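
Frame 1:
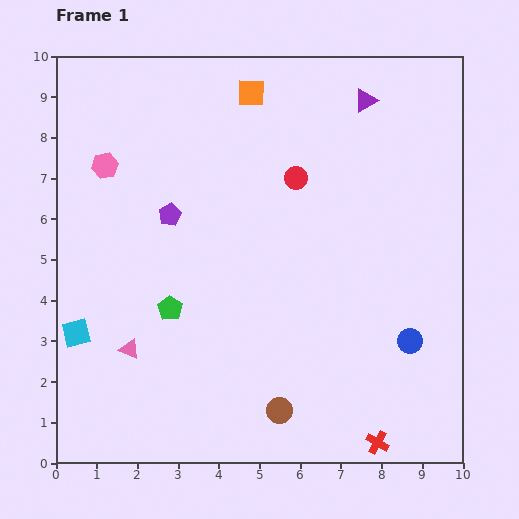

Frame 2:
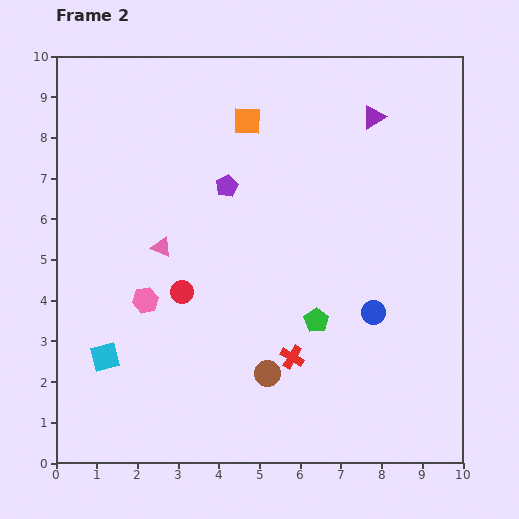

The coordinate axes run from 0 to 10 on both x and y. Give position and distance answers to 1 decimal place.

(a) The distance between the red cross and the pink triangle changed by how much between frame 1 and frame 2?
-2.3

Distance in frame 1: 6.5. Distance in frame 2: 4.2.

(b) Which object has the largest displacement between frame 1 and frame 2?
the red circle

(moved 4.0; next 3.6)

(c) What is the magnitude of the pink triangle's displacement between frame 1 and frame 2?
2.6

The pink triangle moved from (1.8, 2.8) to (2.6, 5.3), a distance of √(0.8² + 2.5²) ≈ 2.6.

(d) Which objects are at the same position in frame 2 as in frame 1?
none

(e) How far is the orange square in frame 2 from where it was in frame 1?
0.7

The orange square moved from (4.8, 9.1) to (4.7, 8.4), a distance of √(0.1² + 0.7²) ≈ 0.7.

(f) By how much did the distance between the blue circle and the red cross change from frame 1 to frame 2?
-0.3

Distance in frame 1: 2.6. Distance in frame 2: 2.3.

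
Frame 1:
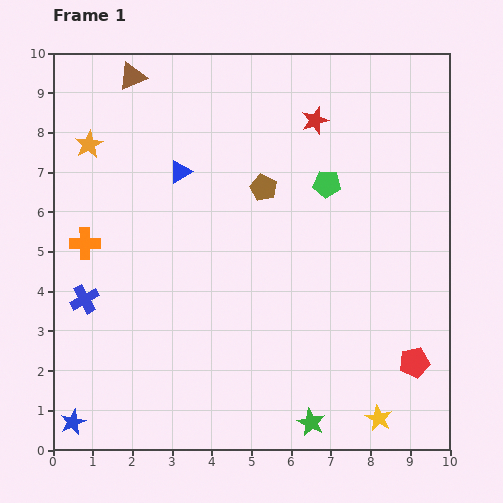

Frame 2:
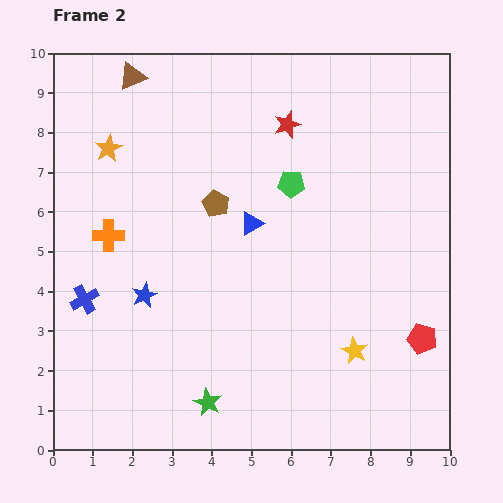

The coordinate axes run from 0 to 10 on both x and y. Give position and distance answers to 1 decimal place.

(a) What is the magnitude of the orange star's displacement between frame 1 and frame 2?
0.5

The orange star moved from (0.9, 7.7) to (1.4, 7.6), a distance of √(0.5² + 0.1²) ≈ 0.5.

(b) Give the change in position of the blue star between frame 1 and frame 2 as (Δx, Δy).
(1.8, 3.2)

The blue star was at (0.5, 0.7) in frame 1 and (2.3, 3.9) in frame 2.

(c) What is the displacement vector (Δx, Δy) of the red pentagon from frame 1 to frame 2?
(0.2, 0.6)

The red pentagon was at (9.1, 2.2) in frame 1 and (9.3, 2.8) in frame 2.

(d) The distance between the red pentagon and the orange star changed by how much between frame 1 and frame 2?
-0.7

Distance in frame 1: 9.9. Distance in frame 2: 9.2.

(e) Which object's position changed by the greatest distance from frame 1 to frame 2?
the blue star

(moved 3.7; next 2.6)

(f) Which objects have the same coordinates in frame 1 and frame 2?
the blue cross, the brown triangle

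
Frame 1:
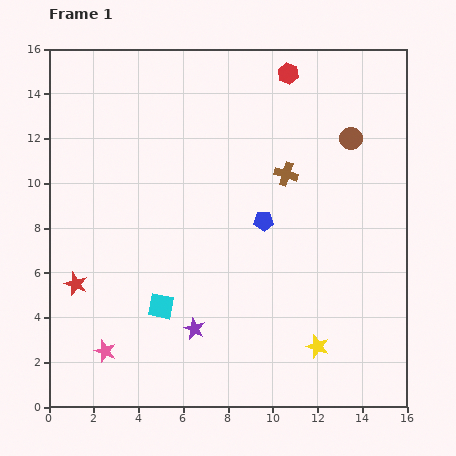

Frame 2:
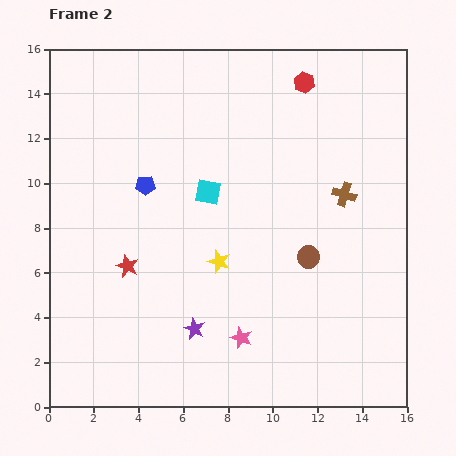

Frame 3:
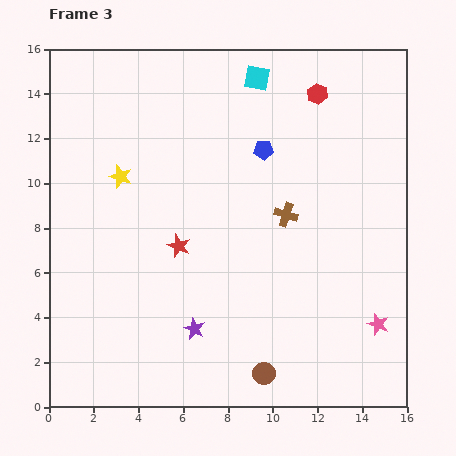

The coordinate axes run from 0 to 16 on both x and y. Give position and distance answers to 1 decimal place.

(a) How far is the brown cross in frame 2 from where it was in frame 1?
2.8

The brown cross moved from (10.6, 10.4) to (13.2, 9.5), a distance of √(2.6² + 0.9²) ≈ 2.8.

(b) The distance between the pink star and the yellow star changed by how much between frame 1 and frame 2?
-6.0

Distance in frame 1: 9.5. Distance in frame 2: 3.5.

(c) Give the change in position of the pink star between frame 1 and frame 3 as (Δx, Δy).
(12.2, 1.2)

The pink star was at (2.5, 2.5) in frame 1 and (14.7, 3.7) in frame 3.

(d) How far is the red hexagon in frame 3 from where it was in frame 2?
0.8

The red hexagon moved from (11.4, 14.5) to (12.0, 14.0), a distance of √(0.6² + 0.5²) ≈ 0.8.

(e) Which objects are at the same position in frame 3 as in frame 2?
the purple star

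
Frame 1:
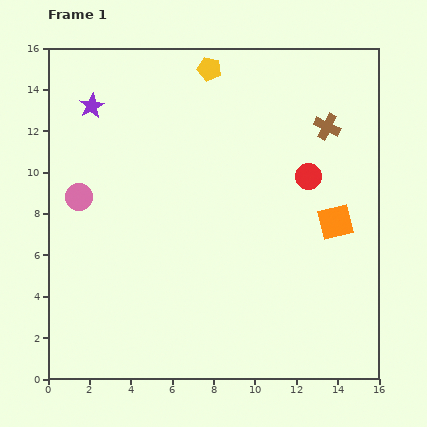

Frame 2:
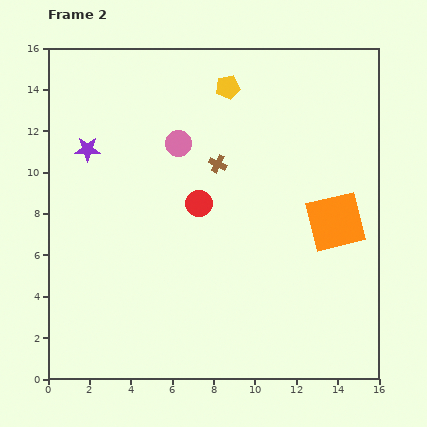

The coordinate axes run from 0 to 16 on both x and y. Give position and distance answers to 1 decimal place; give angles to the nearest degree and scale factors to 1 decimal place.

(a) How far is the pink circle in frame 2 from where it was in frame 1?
5.5

The pink circle moved from (1.5, 8.8) to (6.3, 11.4), a distance of √(4.8² + 2.6²) ≈ 5.5.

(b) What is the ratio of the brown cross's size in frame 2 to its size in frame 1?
0.7×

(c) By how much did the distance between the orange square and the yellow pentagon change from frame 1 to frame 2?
-1.3

Distance in frame 1: 9.6. Distance in frame 2: 8.3.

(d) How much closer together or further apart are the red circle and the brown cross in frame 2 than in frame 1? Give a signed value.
-0.5

Distance in frame 1: 2.6. Distance in frame 2: 2.1.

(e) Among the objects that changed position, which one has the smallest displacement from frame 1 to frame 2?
the yellow pentagon

(moved 1.3)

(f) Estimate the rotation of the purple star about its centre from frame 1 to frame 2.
28° clockwise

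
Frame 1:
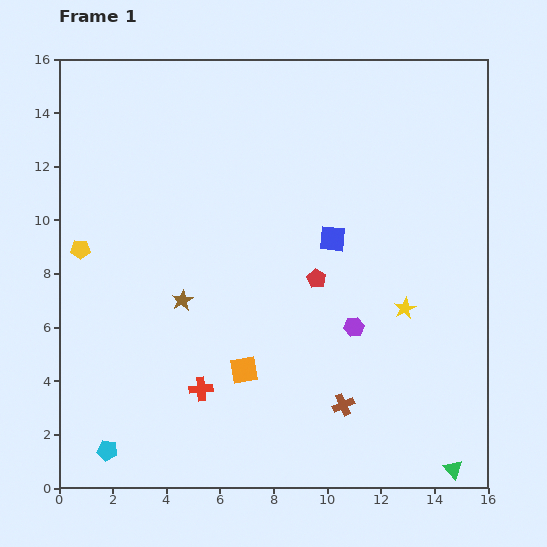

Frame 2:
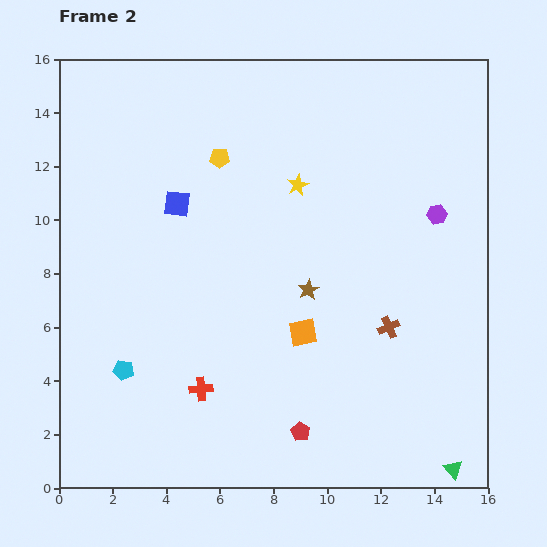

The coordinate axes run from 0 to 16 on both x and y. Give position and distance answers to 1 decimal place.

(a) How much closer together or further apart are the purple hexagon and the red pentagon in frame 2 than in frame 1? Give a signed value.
+7.3

Distance in frame 1: 2.3. Distance in frame 2: 9.6.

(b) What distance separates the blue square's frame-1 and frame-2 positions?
5.9

The blue square moved from (10.2, 9.3) to (4.4, 10.6), a distance of √(5.8² + 1.3²) ≈ 5.9.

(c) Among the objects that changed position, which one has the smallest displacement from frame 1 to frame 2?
the orange square

(moved 2.6)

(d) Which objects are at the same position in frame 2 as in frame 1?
the red cross, the green triangle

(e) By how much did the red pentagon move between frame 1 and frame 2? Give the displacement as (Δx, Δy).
(-0.6, -5.7)

The red pentagon was at (9.6, 7.8) in frame 1 and (9.0, 2.1) in frame 2.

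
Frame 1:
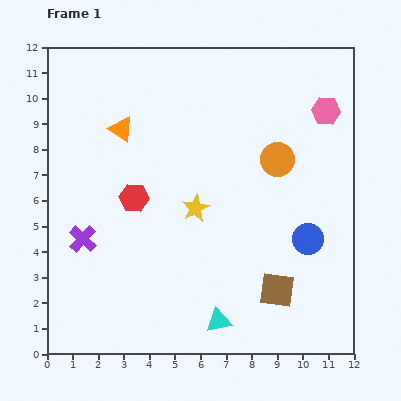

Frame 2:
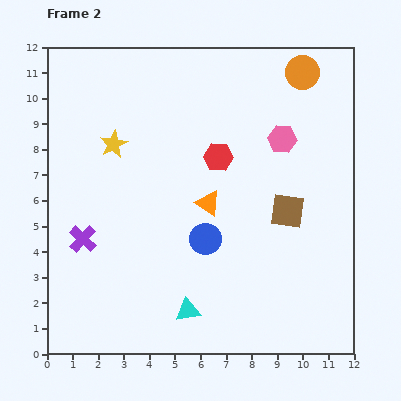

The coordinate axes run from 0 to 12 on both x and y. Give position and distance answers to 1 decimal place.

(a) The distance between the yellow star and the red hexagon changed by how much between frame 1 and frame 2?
+1.7

Distance in frame 1: 2.4. Distance in frame 2: 4.1.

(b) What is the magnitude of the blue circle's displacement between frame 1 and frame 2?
4.0

The blue circle moved from (10.2, 4.5) to (6.2, 4.5), a distance of √(4.0² + 0.0²) ≈ 4.0.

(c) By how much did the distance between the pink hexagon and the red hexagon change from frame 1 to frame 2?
-5.6

Distance in frame 1: 8.2. Distance in frame 2: 2.6.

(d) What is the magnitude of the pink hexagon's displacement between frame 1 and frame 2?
2.0

The pink hexagon moved from (10.9, 9.5) to (9.2, 8.4), a distance of √(1.7² + 1.1²) ≈ 2.0.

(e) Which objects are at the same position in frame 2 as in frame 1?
the purple cross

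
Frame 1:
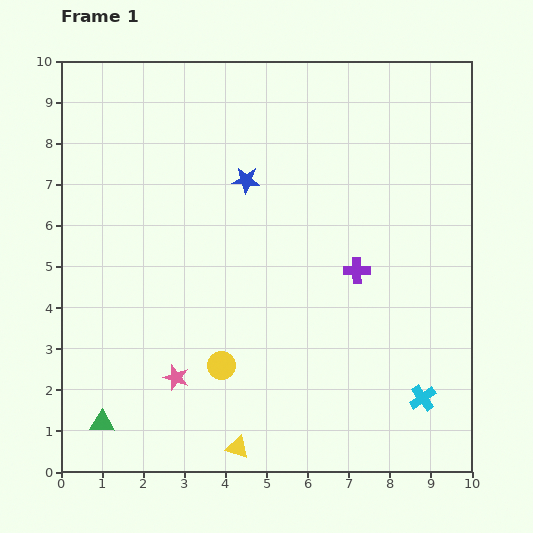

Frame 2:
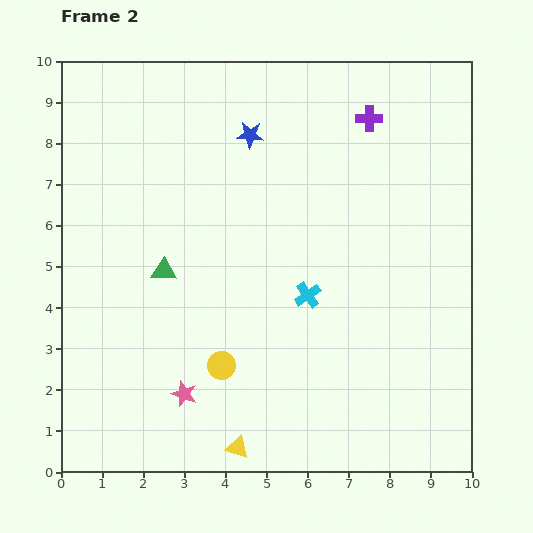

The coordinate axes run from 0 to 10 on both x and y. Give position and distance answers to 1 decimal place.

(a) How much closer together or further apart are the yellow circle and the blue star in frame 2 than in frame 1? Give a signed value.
+1.1

Distance in frame 1: 4.5. Distance in frame 2: 5.6.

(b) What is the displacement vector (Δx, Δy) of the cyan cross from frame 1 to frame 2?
(-2.8, 2.5)

The cyan cross was at (8.8, 1.8) in frame 1 and (6.0, 4.3) in frame 2.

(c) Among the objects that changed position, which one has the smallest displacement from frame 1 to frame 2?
the pink star

(moved 0.4)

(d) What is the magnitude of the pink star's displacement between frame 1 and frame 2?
0.4

The pink star moved from (2.8, 2.3) to (3.0, 1.9), a distance of √(0.2² + 0.4²) ≈ 0.4.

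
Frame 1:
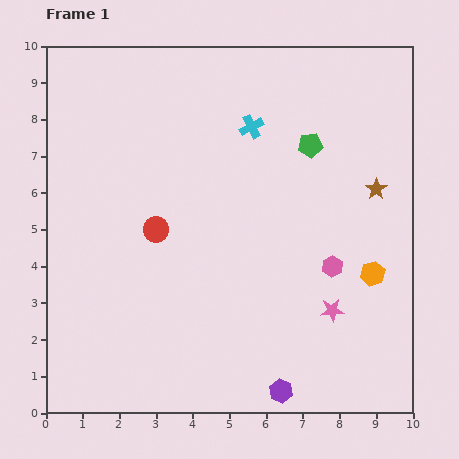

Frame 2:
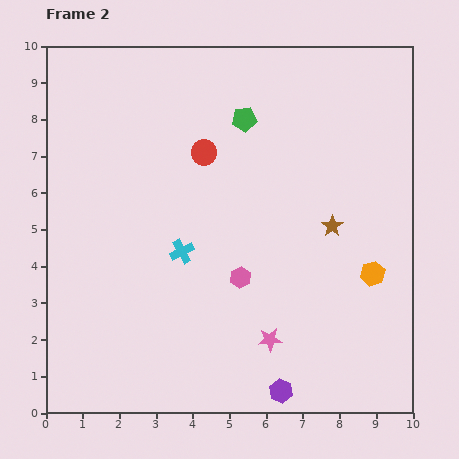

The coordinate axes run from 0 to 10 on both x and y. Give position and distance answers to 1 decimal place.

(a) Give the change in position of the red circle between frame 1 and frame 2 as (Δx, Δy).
(1.3, 2.1)

The red circle was at (3.0, 5.0) in frame 1 and (4.3, 7.1) in frame 2.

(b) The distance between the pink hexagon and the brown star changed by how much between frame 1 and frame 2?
+0.5

Distance in frame 1: 2.4. Distance in frame 2: 2.9.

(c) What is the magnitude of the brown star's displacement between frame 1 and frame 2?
1.6

The brown star moved from (9.0, 6.1) to (7.8, 5.1), a distance of √(1.2² + 1.0²) ≈ 1.6.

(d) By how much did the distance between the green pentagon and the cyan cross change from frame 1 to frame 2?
+2.3

Distance in frame 1: 1.7. Distance in frame 2: 4.0.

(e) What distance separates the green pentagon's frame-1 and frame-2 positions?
1.9

The green pentagon moved from (7.2, 7.3) to (5.4, 8.0), a distance of √(1.8² + 0.7²) ≈ 1.9.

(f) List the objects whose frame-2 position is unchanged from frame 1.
the orange hexagon, the purple hexagon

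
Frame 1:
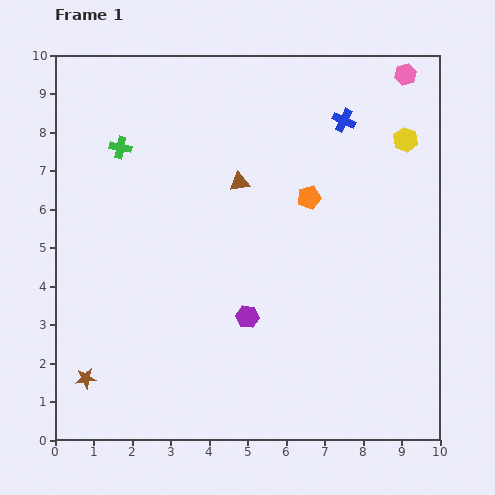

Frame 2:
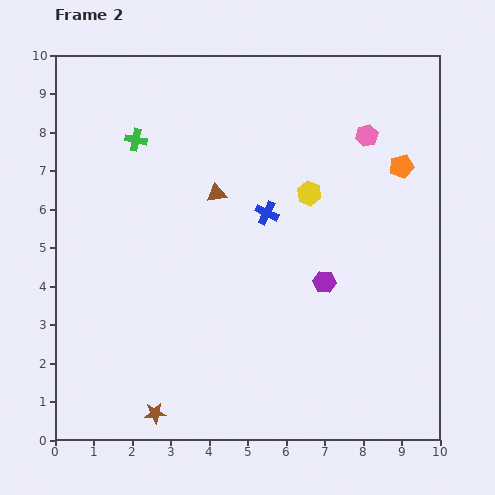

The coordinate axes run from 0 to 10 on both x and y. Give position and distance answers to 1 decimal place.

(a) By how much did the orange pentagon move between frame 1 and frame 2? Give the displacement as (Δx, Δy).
(2.4, 0.8)

The orange pentagon was at (6.6, 6.3) in frame 1 and (9.0, 7.1) in frame 2.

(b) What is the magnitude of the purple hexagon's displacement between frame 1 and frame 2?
2.2

The purple hexagon moved from (5.0, 3.2) to (7.0, 4.1), a distance of √(2.0² + 0.9²) ≈ 2.2.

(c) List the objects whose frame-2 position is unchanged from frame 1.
none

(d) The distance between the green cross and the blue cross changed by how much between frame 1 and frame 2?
-1.9

Distance in frame 1: 5.8. Distance in frame 2: 3.9.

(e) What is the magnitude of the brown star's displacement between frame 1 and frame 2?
2.0

The brown star moved from (0.8, 1.6) to (2.6, 0.7), a distance of √(1.8² + 0.9²) ≈ 2.0.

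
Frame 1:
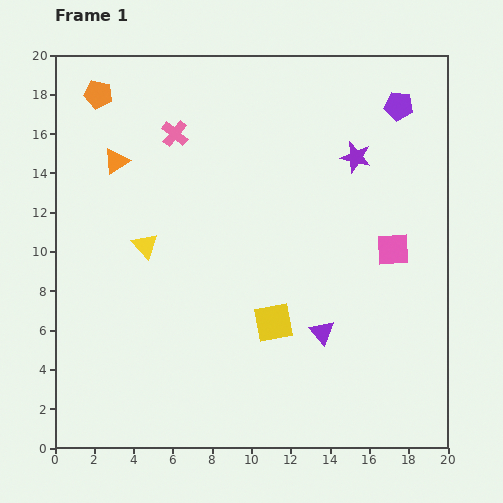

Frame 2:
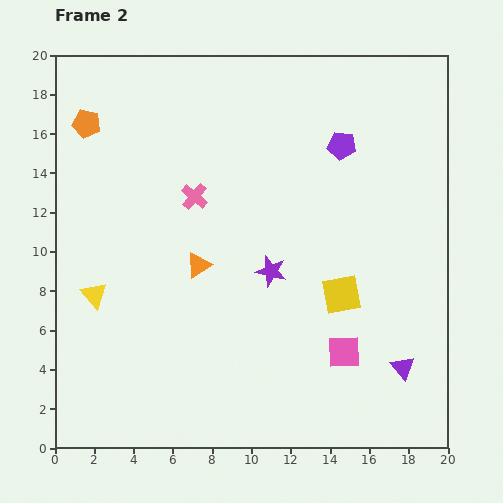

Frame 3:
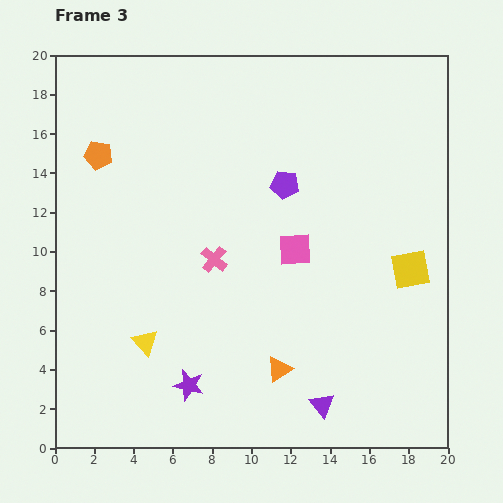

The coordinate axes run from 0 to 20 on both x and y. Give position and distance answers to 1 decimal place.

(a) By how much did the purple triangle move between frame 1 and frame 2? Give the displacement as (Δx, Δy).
(4.1, -1.8)

The purple triangle was at (13.6, 5.9) in frame 1 and (17.7, 4.1) in frame 2.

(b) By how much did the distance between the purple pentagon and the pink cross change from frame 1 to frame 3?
-6.3

Distance in frame 1: 11.5. Distance in frame 3: 5.2.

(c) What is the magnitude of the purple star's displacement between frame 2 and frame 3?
7.2

The purple star moved from (11.0, 9.0) to (6.8, 3.2), a distance of √(4.2² + 5.8²) ≈ 7.2.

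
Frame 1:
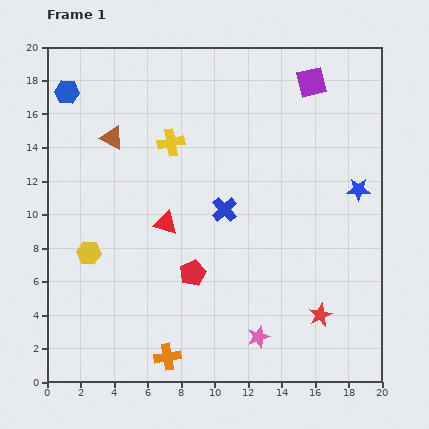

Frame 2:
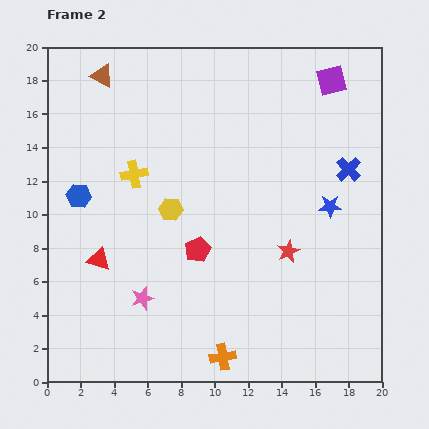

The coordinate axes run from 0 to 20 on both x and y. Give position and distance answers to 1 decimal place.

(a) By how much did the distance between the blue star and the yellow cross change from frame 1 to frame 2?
+0.4

Distance in frame 1: 11.5. Distance in frame 2: 11.9.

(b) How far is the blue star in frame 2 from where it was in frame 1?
2.0

The blue star moved from (18.6, 11.5) to (16.9, 10.5), a distance of √(1.7² + 1.0²) ≈ 2.0.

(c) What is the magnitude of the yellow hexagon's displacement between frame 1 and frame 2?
5.5

The yellow hexagon moved from (2.5, 7.7) to (7.4, 10.3), a distance of √(4.9² + 2.6²) ≈ 5.5.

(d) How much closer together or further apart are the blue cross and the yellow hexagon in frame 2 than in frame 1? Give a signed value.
+2.4

Distance in frame 1: 8.5. Distance in frame 2: 10.9.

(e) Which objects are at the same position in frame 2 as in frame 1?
none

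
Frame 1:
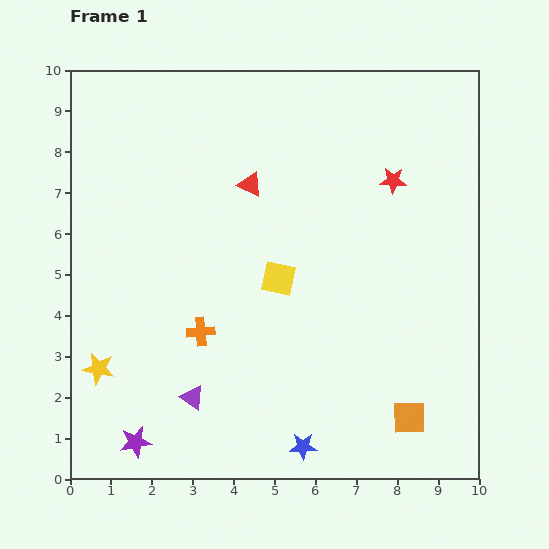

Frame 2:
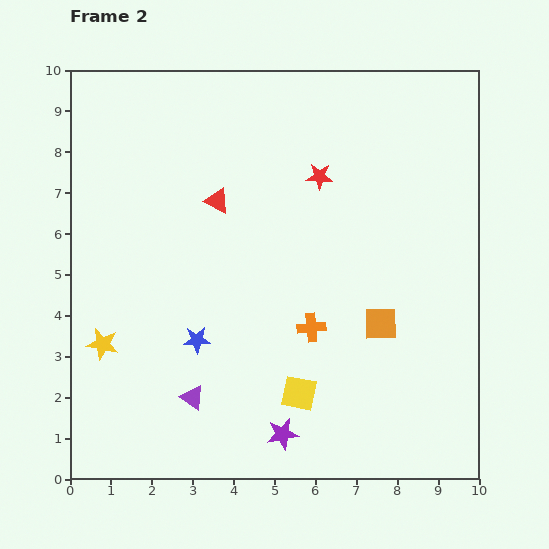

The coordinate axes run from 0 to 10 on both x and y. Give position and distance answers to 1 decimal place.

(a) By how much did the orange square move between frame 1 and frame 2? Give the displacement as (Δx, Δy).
(-0.7, 2.3)

The orange square was at (8.3, 1.5) in frame 1 and (7.6, 3.8) in frame 2.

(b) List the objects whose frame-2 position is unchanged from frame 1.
the purple triangle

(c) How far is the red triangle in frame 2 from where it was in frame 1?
0.9

The red triangle moved from (4.4, 7.2) to (3.6, 6.8), a distance of √(0.8² + 0.4²) ≈ 0.9.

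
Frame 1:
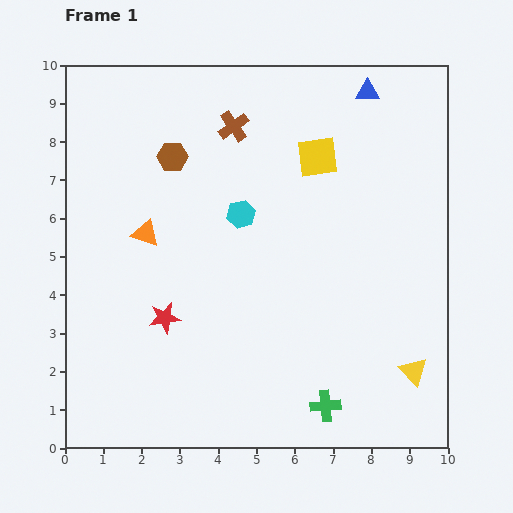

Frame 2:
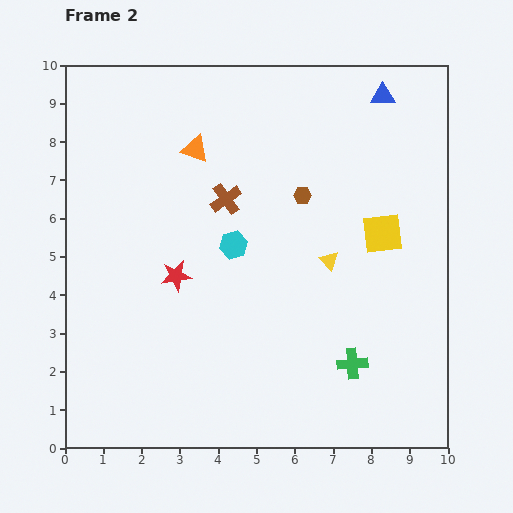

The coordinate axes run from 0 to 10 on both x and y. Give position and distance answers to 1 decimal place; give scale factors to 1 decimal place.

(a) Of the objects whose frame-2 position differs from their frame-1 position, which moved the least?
the blue triangle

(moved 0.4)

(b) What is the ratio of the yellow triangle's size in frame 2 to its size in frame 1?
0.7×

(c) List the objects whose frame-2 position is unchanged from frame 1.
none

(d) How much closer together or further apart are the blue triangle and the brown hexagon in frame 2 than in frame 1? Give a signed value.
-2.1

Distance in frame 1: 5.4. Distance in frame 2: 3.3.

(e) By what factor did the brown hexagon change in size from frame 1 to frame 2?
0.6×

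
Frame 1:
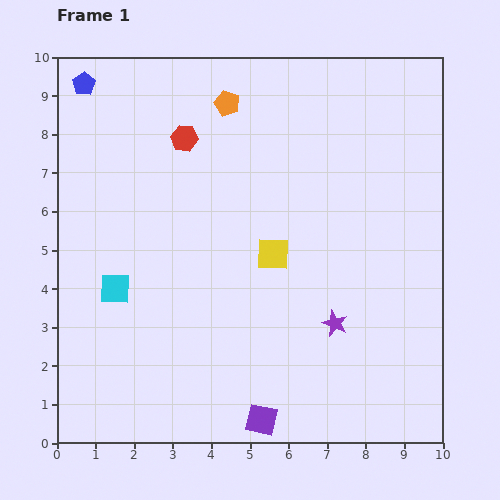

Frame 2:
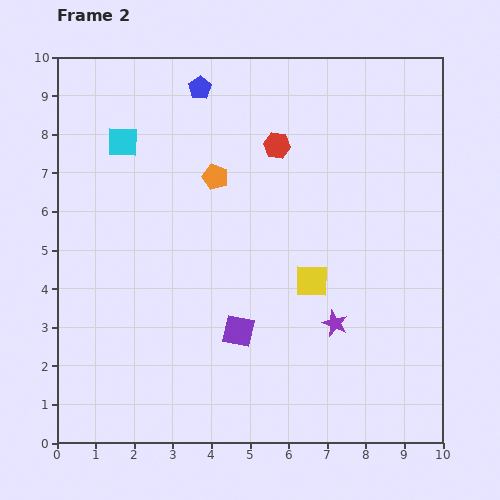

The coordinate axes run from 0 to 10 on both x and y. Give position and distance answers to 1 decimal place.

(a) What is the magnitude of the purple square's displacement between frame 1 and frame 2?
2.4

The purple square moved from (5.3, 0.6) to (4.7, 2.9), a distance of √(0.6² + 2.3²) ≈ 2.4.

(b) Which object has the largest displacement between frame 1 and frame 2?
the cyan square

(moved 3.8; next 3.0)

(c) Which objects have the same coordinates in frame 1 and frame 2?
the purple star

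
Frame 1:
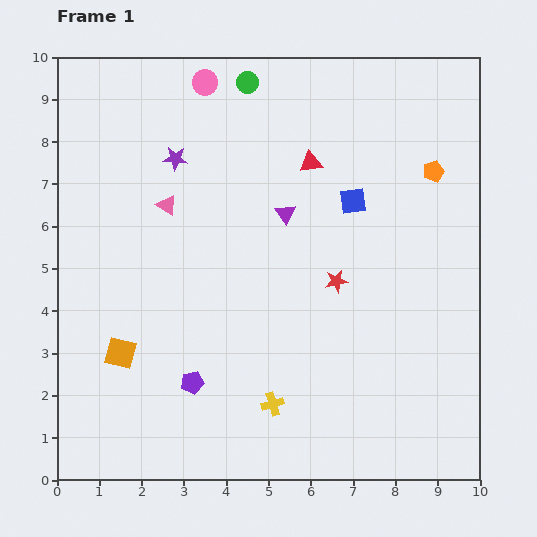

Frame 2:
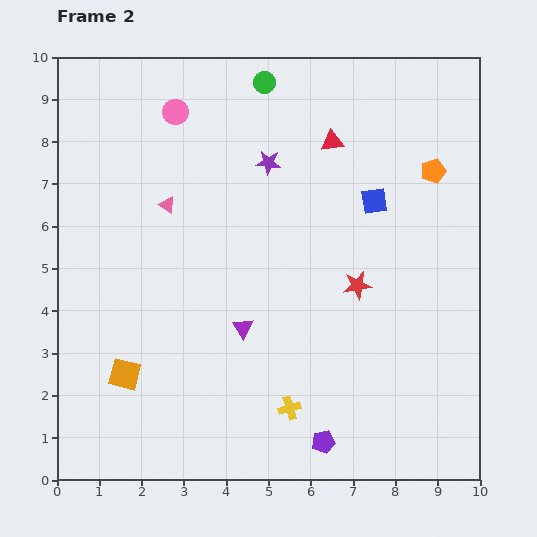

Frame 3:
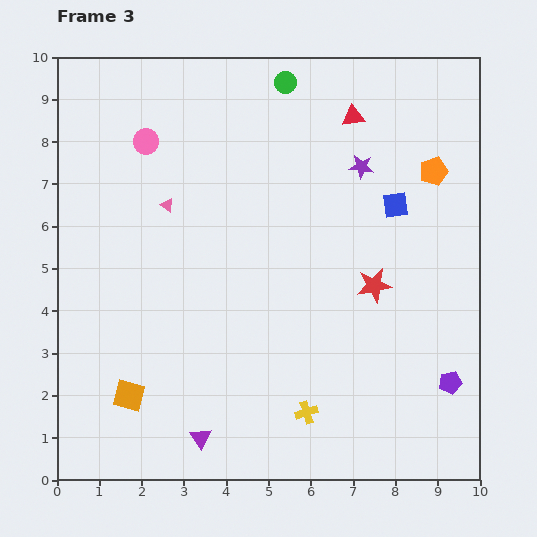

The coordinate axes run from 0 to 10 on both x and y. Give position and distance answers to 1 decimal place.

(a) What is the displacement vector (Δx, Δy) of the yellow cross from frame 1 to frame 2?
(0.4, -0.1)

The yellow cross was at (5.1, 1.8) in frame 1 and (5.5, 1.7) in frame 2.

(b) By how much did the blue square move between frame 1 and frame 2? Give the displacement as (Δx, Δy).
(0.5, 0.0)

The blue square was at (7.0, 6.6) in frame 1 and (7.5, 6.6) in frame 2.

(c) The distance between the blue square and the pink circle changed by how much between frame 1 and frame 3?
+1.6

Distance in frame 1: 4.5. Distance in frame 3: 6.1.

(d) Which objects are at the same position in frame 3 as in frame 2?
the orange pentagon, the pink triangle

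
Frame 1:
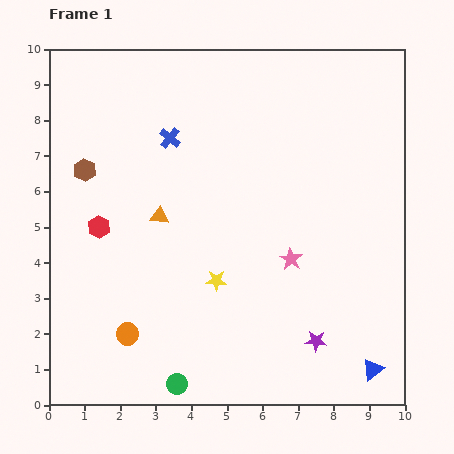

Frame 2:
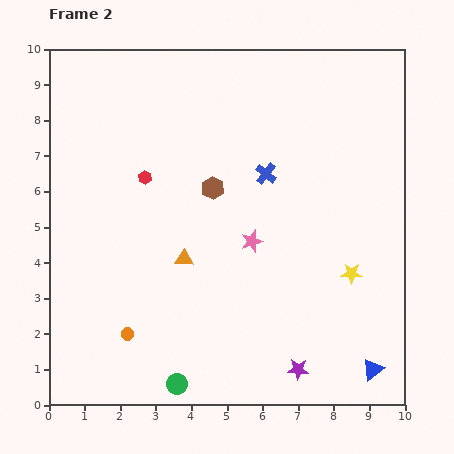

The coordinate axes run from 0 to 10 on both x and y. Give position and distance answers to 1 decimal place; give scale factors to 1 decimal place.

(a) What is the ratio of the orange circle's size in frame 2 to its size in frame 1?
0.6×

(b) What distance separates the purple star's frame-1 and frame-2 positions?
0.9

The purple star moved from (7.5, 1.8) to (7.0, 1.0), a distance of √(0.5² + 0.8²) ≈ 0.9.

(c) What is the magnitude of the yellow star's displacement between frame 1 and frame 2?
3.8

The yellow star moved from (4.7, 3.5) to (8.5, 3.7), a distance of √(3.8² + 0.2²) ≈ 3.8.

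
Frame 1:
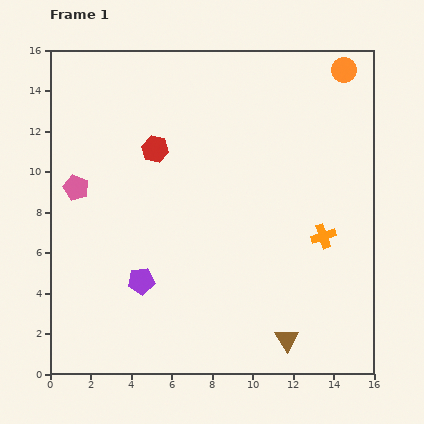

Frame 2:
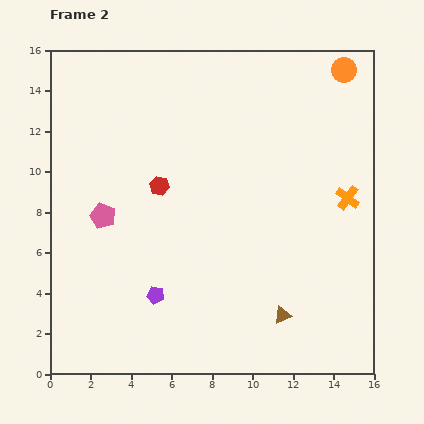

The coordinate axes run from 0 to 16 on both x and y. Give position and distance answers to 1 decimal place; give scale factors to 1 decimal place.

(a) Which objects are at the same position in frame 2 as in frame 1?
the orange circle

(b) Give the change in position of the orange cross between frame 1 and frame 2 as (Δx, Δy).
(1.2, 1.9)

The orange cross was at (13.5, 6.8) in frame 1 and (14.7, 8.7) in frame 2.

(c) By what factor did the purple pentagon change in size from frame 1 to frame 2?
0.6×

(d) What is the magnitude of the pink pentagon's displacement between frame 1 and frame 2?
1.9

The pink pentagon moved from (1.3, 9.2) to (2.6, 7.8), a distance of √(1.3² + 1.4²) ≈ 1.9.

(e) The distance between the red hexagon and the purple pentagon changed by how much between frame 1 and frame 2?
-1.1

Distance in frame 1: 6.5. Distance in frame 2: 5.4.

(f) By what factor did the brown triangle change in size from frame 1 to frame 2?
0.7×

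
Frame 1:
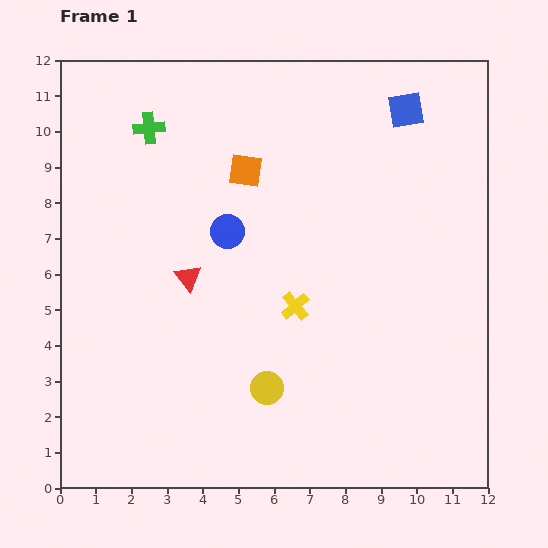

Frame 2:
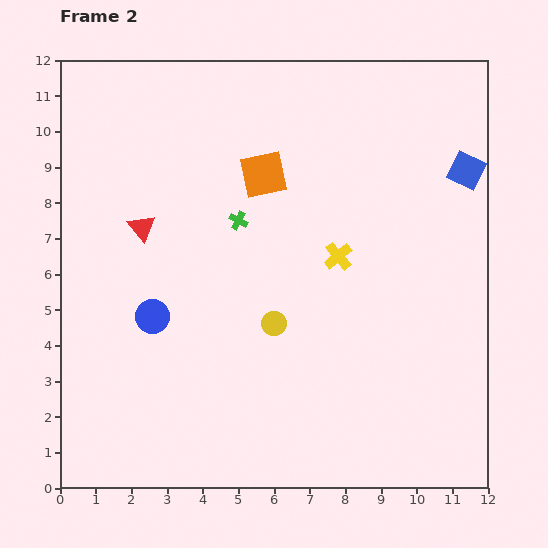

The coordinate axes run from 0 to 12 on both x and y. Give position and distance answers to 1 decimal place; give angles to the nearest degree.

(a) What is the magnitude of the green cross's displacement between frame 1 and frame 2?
3.6

The green cross moved from (2.5, 10.1) to (5.0, 7.5), a distance of √(2.5² + 2.6²) ≈ 3.6.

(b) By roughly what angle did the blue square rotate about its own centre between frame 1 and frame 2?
34° clockwise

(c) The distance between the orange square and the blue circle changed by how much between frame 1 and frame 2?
+3.3

Distance in frame 1: 1.8. Distance in frame 2: 5.1.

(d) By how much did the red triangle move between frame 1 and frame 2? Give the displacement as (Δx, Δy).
(-1.3, 1.4)

The red triangle was at (3.6, 5.9) in frame 1 and (2.3, 7.3) in frame 2.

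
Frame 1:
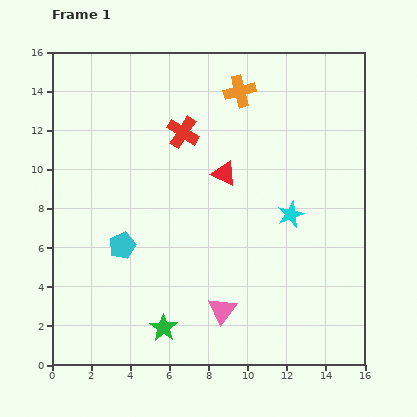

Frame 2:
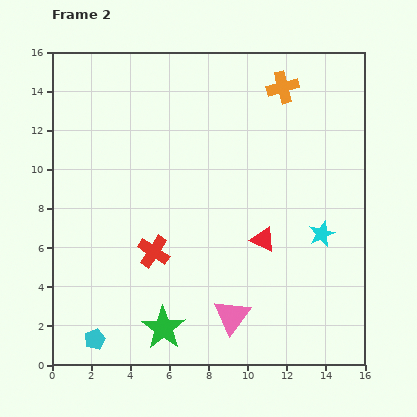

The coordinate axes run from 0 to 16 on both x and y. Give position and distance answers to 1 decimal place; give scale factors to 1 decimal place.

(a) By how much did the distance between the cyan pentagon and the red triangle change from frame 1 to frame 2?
+3.6

Distance in frame 1: 6.4. Distance in frame 2: 10.0.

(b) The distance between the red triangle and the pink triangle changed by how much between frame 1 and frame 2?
-2.8

Distance in frame 1: 7.0. Distance in frame 2: 4.2.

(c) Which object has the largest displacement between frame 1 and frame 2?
the red cross

(moved 6.3; next 5.0)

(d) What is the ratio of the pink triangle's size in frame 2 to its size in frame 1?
1.3×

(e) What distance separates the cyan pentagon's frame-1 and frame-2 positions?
5.0

The cyan pentagon moved from (3.6, 6.1) to (2.2, 1.3), a distance of √(1.4² + 4.8²) ≈ 5.0.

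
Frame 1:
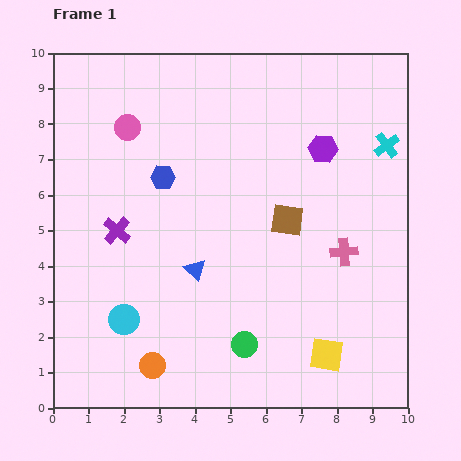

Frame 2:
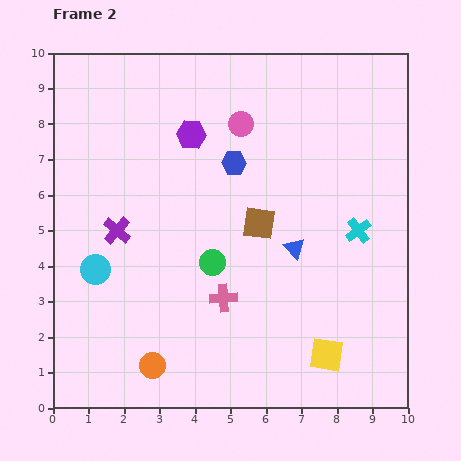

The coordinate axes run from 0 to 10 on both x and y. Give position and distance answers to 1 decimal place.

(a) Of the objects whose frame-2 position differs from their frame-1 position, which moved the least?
the brown square

(moved 0.8)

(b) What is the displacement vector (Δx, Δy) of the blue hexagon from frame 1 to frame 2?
(2.0, 0.4)

The blue hexagon was at (3.1, 6.5) in frame 1 and (5.1, 6.9) in frame 2.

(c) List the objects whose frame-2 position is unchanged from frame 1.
the yellow square, the orange circle, the purple cross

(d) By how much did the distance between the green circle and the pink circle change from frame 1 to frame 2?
-2.9

Distance in frame 1: 6.9. Distance in frame 2: 4.0.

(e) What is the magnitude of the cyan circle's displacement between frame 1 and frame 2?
1.6

The cyan circle moved from (2.0, 2.5) to (1.2, 3.9), a distance of √(0.8² + 1.4²) ≈ 1.6.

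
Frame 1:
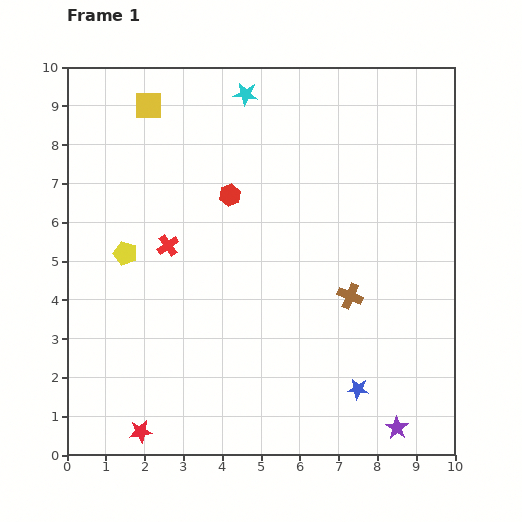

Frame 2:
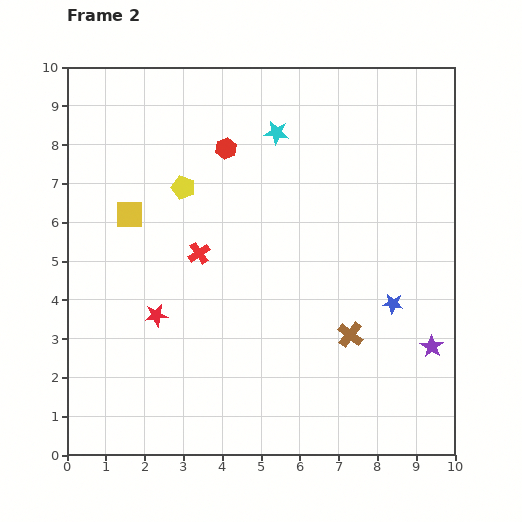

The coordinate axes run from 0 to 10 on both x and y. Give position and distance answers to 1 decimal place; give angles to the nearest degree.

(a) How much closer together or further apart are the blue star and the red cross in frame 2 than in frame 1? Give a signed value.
-0.9

Distance in frame 1: 6.1. Distance in frame 2: 5.2.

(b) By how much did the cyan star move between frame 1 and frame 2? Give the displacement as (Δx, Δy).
(0.8, -1.0)

The cyan star was at (4.6, 9.3) in frame 1 and (5.4, 8.3) in frame 2.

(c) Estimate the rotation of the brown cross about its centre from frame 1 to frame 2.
16° clockwise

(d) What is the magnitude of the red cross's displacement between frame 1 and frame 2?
0.8

The red cross moved from (2.6, 5.4) to (3.4, 5.2), a distance of √(0.8² + 0.2²) ≈ 0.8.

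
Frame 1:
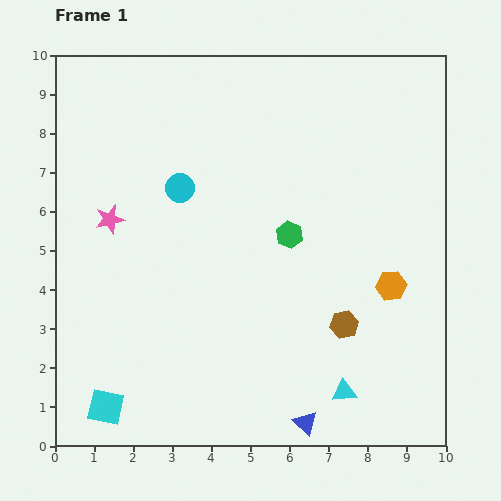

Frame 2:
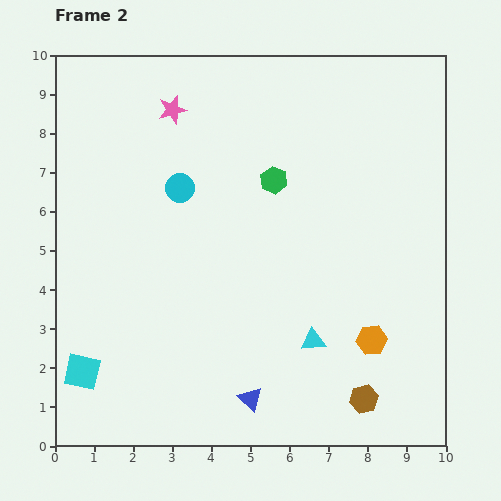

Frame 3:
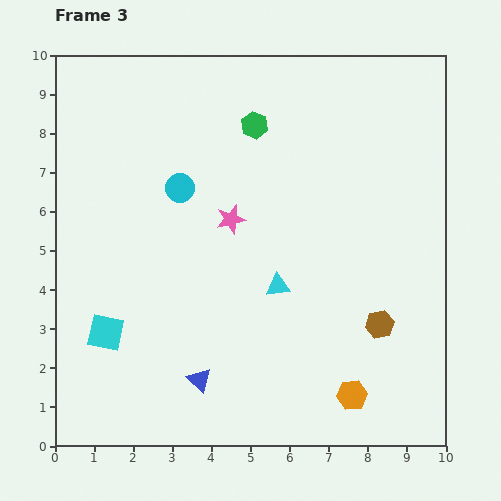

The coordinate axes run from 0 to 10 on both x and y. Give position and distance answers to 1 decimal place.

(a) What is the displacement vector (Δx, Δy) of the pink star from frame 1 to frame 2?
(1.6, 2.8)

The pink star was at (1.4, 5.8) in frame 1 and (3.0, 8.6) in frame 2.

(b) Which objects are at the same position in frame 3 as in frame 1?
the cyan circle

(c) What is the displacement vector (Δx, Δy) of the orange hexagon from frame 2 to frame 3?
(-0.5, -1.4)

The orange hexagon was at (8.1, 2.7) in frame 2 and (7.6, 1.3) in frame 3.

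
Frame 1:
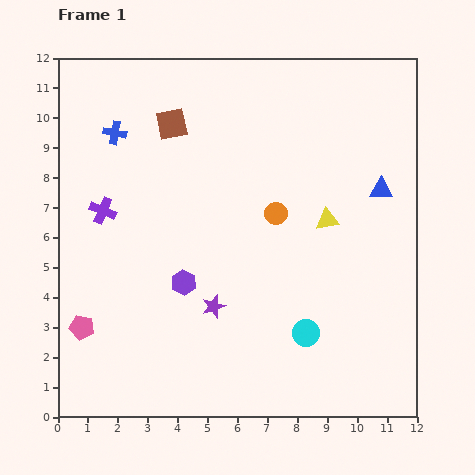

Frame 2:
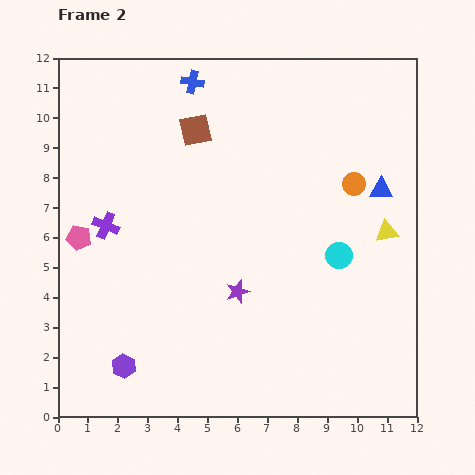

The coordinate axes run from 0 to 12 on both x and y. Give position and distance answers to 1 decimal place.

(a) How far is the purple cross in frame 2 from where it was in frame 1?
0.5

The purple cross moved from (1.5, 6.9) to (1.6, 6.4), a distance of √(0.1² + 0.5²) ≈ 0.5.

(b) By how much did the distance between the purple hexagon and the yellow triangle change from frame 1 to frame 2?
+4.7

Distance in frame 1: 5.2. Distance in frame 2: 9.9.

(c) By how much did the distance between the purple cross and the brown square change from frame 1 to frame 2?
+0.7

Distance in frame 1: 3.7. Distance in frame 2: 4.4.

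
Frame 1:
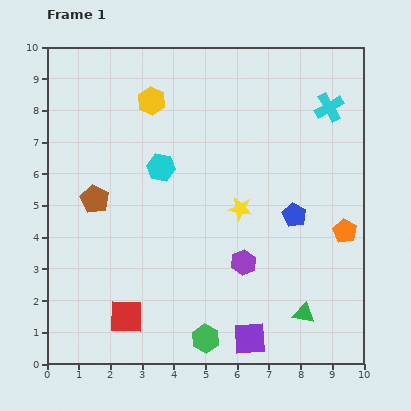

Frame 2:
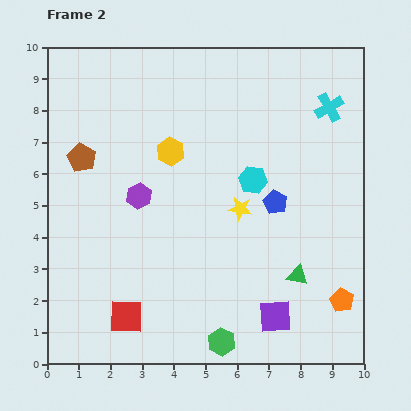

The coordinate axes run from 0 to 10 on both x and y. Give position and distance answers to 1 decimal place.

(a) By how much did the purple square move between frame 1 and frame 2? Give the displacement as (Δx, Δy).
(0.8, 0.7)

The purple square was at (6.4, 0.8) in frame 1 and (7.2, 1.5) in frame 2.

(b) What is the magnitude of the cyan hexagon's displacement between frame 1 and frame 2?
2.9

The cyan hexagon moved from (3.6, 6.2) to (6.5, 5.8), a distance of √(2.9² + 0.4²) ≈ 2.9.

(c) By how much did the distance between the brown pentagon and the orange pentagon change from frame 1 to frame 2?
+1.4

Distance in frame 1: 8.0. Distance in frame 2: 9.4.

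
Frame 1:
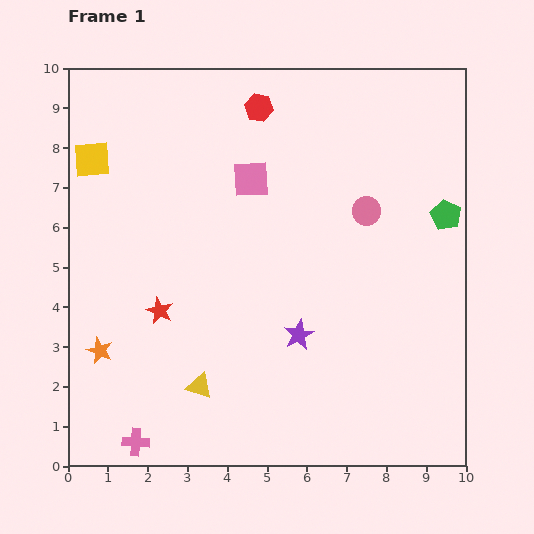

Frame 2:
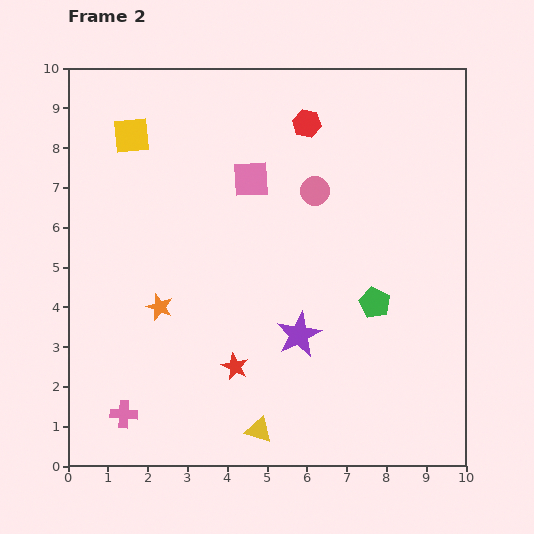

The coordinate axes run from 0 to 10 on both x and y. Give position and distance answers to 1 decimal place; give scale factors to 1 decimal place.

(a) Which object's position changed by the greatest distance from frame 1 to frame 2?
the green pentagon

(moved 2.8; next 2.4)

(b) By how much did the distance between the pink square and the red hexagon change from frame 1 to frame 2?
+0.2

Distance in frame 1: 1.8. Distance in frame 2: 2.0.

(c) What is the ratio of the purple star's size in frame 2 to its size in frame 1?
1.5×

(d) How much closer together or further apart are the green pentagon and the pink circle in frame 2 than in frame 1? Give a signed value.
+1.2

Distance in frame 1: 2.0. Distance in frame 2: 3.2.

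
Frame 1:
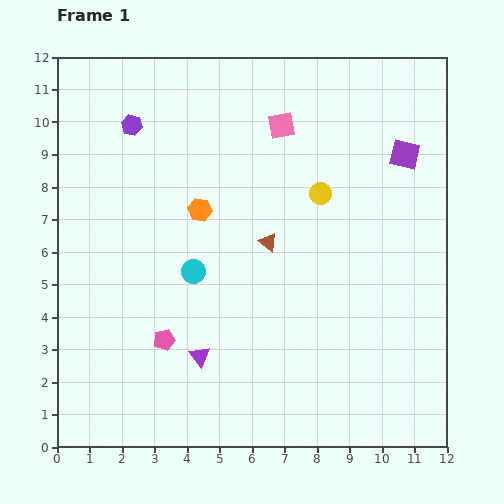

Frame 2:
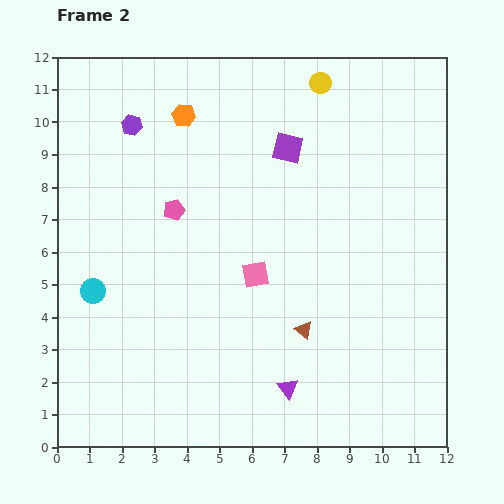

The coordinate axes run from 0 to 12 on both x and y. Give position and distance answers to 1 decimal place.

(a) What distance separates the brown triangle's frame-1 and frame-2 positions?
2.9

The brown triangle moved from (6.5, 6.3) to (7.6, 3.6), a distance of √(1.1² + 2.7²) ≈ 2.9.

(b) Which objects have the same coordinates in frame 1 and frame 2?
the purple hexagon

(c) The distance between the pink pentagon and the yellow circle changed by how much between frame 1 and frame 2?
-0.6

Distance in frame 1: 6.6. Distance in frame 2: 6.0.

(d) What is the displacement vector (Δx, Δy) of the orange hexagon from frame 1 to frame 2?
(-0.5, 2.9)

The orange hexagon was at (4.4, 7.3) in frame 1 and (3.9, 10.2) in frame 2.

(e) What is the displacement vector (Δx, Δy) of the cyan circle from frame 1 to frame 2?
(-3.1, -0.6)

The cyan circle was at (4.2, 5.4) in frame 1 and (1.1, 4.8) in frame 2.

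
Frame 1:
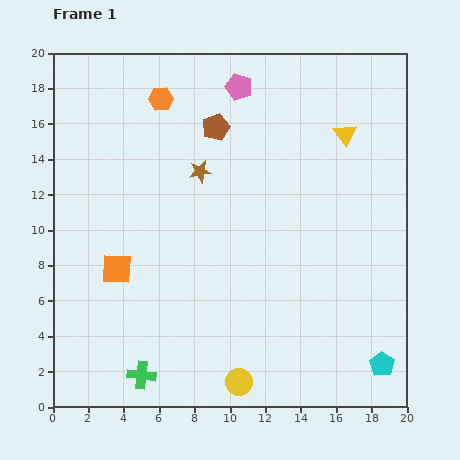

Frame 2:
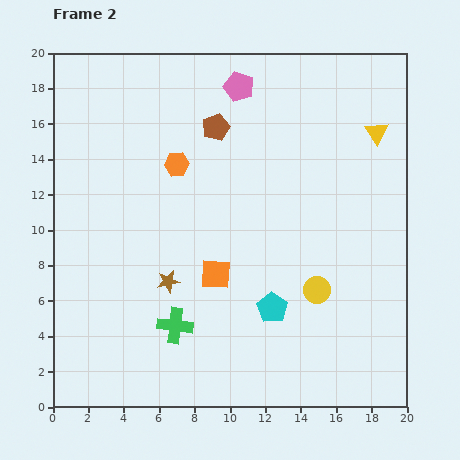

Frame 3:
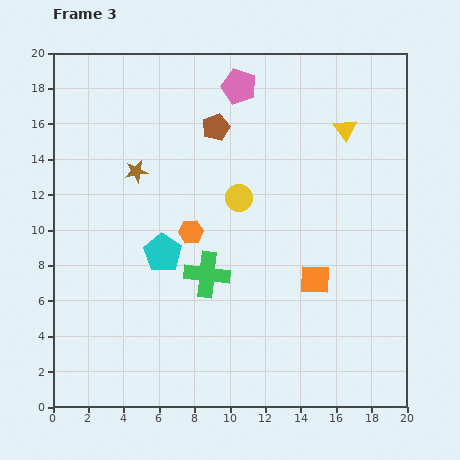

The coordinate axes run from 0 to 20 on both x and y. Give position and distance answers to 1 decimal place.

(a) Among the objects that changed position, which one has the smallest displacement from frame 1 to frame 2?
the yellow triangle

(moved 1.8)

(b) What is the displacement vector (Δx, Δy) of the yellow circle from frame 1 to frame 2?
(4.4, 5.2)

The yellow circle was at (10.5, 1.4) in frame 1 and (14.9, 6.6) in frame 2.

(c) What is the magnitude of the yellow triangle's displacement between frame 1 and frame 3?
0.3

The yellow triangle moved from (16.5, 15.4) to (16.5, 15.7), a distance of √(0.0² + 0.3²) ≈ 0.3.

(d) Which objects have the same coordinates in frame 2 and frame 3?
the brown pentagon, the pink pentagon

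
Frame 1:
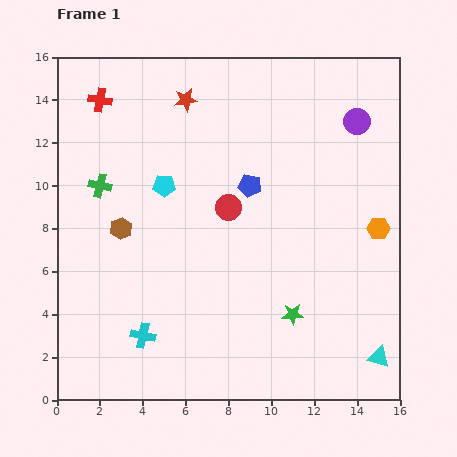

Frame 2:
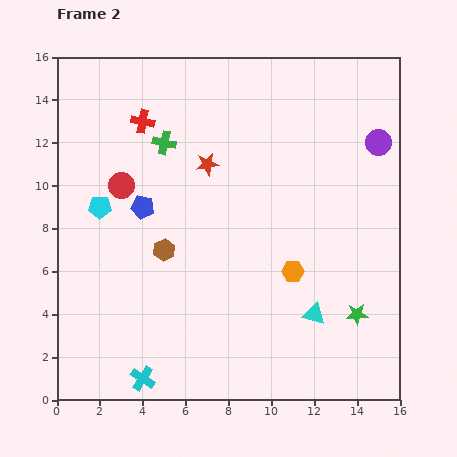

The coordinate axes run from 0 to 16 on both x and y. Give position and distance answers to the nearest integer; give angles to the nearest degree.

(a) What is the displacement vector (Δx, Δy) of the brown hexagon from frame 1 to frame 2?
(2, -1)

The brown hexagon was at (3, 8) in frame 1 and (5, 7) in frame 2.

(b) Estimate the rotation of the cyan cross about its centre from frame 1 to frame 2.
21° clockwise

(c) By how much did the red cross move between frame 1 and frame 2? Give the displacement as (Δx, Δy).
(2, -1)

The red cross was at (2, 14) in frame 1 and (4, 13) in frame 2.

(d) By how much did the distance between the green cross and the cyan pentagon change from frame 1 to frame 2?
+1

Distance in frame 1: 3. Distance in frame 2: 4.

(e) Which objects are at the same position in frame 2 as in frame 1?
none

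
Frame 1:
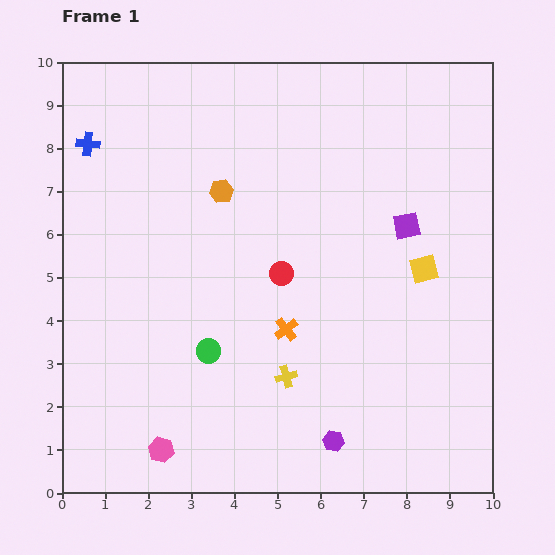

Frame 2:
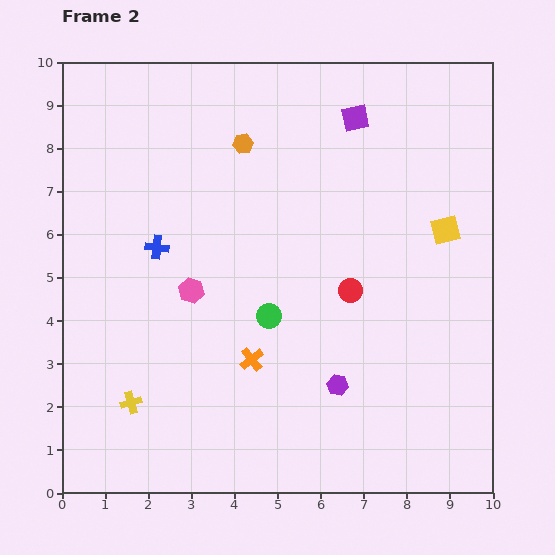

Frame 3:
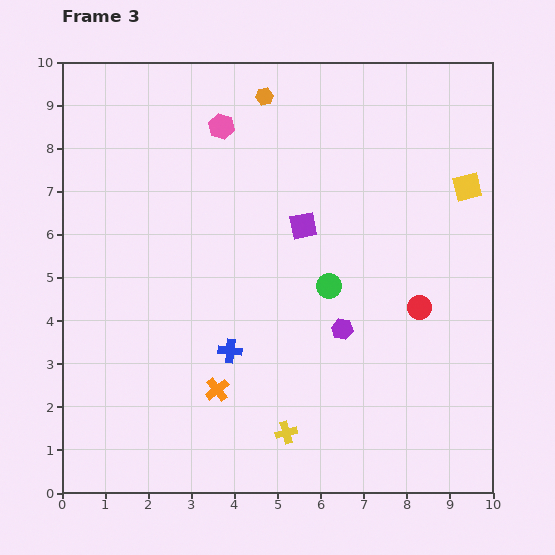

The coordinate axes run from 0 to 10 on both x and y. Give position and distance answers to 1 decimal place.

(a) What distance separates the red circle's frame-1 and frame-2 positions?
1.6

The red circle moved from (5.1, 5.1) to (6.7, 4.7), a distance of √(1.6² + 0.4²) ≈ 1.6.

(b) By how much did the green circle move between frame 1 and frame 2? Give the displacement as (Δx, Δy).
(1.4, 0.8)

The green circle was at (3.4, 3.3) in frame 1 and (4.8, 4.1) in frame 2.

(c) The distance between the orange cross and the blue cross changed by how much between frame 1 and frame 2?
-2.9

Distance in frame 1: 6.3. Distance in frame 2: 3.4.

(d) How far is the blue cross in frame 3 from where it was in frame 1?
5.8

The blue cross moved from (0.6, 8.1) to (3.9, 3.3), a distance of √(3.3² + 4.8²) ≈ 5.8.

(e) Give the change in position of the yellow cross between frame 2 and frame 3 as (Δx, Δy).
(3.6, -0.7)

The yellow cross was at (1.6, 2.1) in frame 2 and (5.2, 1.4) in frame 3.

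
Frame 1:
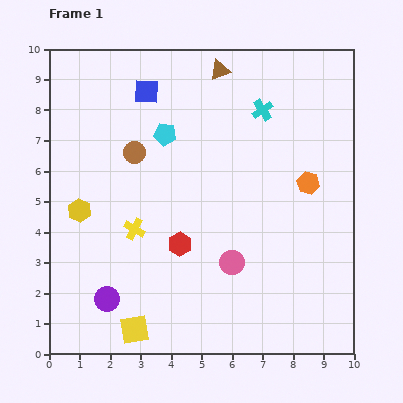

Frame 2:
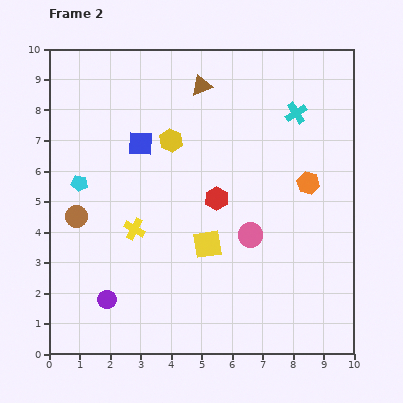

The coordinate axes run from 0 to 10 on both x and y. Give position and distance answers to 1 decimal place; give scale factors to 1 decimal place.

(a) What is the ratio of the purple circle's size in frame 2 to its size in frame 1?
0.7×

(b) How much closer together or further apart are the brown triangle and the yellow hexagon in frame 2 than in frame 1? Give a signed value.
-4.4

Distance in frame 1: 6.5. Distance in frame 2: 2.1.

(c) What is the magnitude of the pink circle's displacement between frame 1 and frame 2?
1.1

The pink circle moved from (6.0, 3.0) to (6.6, 3.9), a distance of √(0.6² + 0.9²) ≈ 1.1.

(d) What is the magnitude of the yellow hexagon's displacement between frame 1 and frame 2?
3.8

The yellow hexagon moved from (1.0, 4.7) to (4.0, 7.0), a distance of √(3.0² + 2.3²) ≈ 3.8.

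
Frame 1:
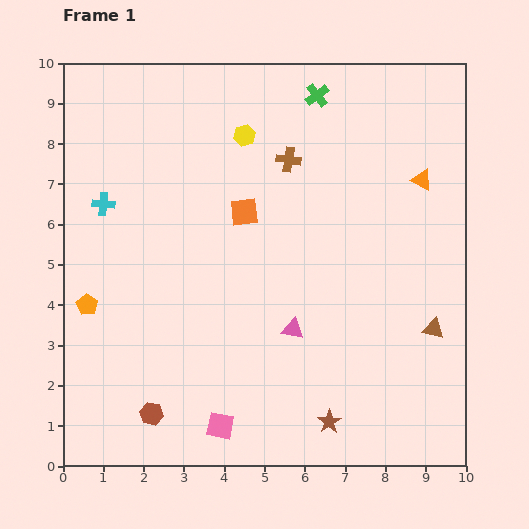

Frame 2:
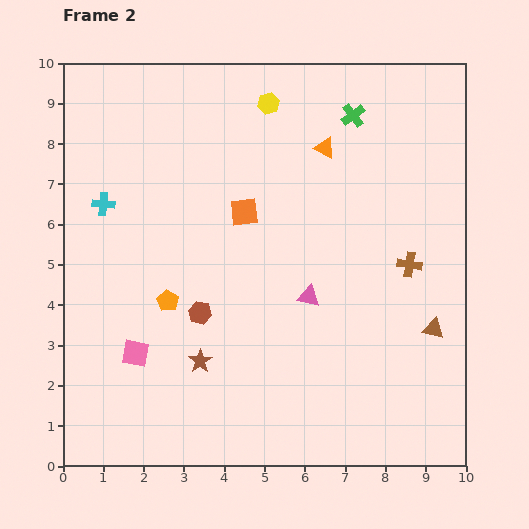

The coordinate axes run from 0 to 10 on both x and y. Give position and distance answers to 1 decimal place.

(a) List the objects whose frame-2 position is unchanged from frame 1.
the orange square, the cyan cross, the brown triangle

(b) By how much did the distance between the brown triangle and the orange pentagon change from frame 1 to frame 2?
-2.0

Distance in frame 1: 8.6. Distance in frame 2: 6.6.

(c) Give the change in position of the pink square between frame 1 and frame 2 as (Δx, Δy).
(-2.1, 1.8)

The pink square was at (3.9, 1.0) in frame 1 and (1.8, 2.8) in frame 2.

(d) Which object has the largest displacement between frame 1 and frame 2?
the brown cross

(moved 4.0; next 3.5)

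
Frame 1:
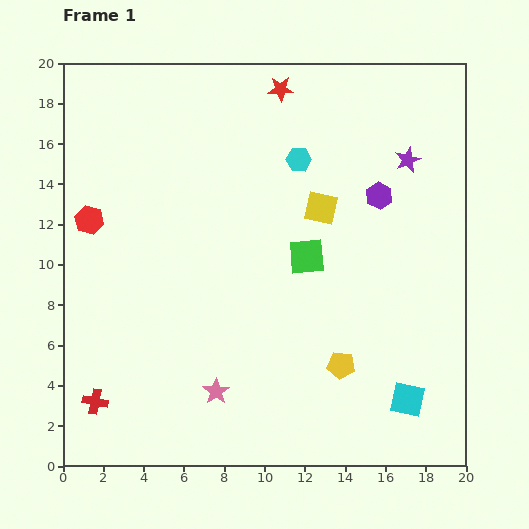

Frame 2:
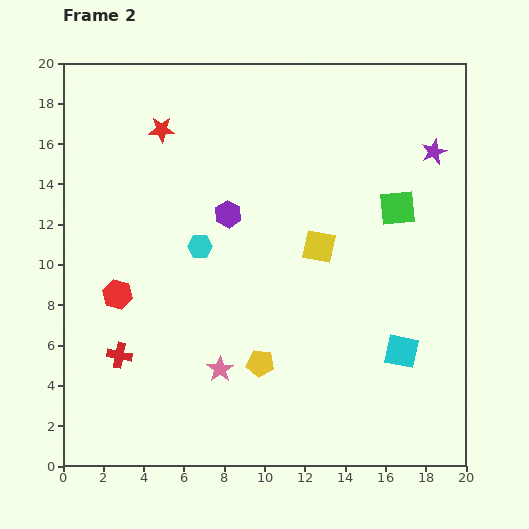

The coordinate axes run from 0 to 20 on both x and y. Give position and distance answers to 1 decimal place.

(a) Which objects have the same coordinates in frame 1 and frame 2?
none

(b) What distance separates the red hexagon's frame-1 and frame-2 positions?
4.0

The red hexagon moved from (1.3, 12.2) to (2.7, 8.5), a distance of √(1.4² + 3.7²) ≈ 4.0.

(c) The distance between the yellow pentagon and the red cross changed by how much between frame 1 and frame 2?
-5.3

Distance in frame 1: 12.3. Distance in frame 2: 7.0.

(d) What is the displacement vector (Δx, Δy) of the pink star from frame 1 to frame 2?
(0.2, 1.1)

The pink star was at (7.6, 3.7) in frame 1 and (7.8, 4.8) in frame 2.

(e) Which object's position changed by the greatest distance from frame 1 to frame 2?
the purple hexagon

(moved 7.6; next 6.5)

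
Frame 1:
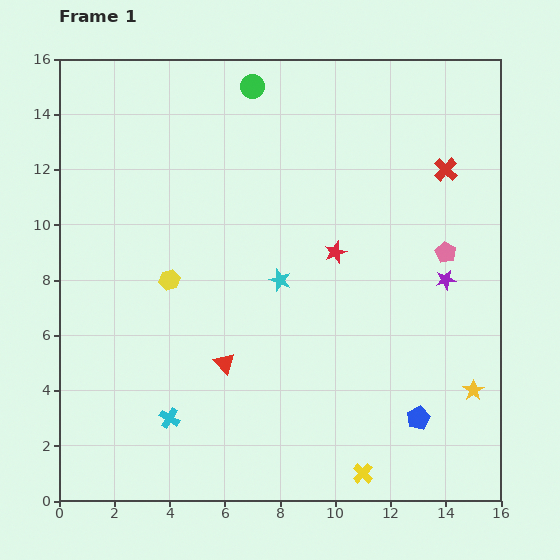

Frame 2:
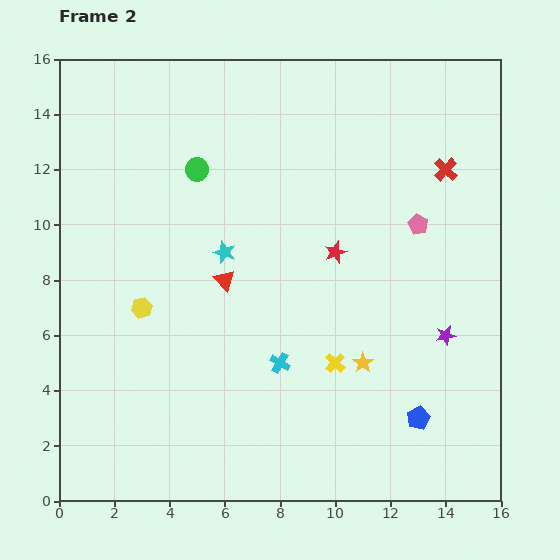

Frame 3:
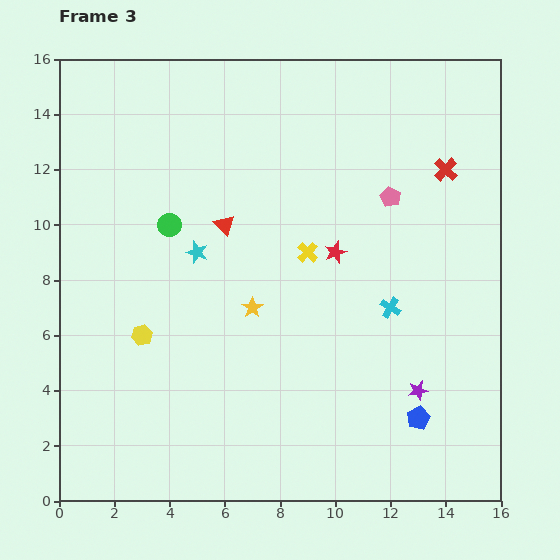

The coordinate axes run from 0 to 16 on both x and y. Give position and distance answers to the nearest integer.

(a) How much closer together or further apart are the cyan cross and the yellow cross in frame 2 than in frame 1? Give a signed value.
-5

Distance in frame 1: 7. Distance in frame 2: 2.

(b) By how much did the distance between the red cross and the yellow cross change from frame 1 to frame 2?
-3

Distance in frame 1: 11. Distance in frame 2: 8.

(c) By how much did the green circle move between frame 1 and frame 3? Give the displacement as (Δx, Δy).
(-3, -5)

The green circle was at (7, 15) in frame 1 and (4, 10) in frame 3.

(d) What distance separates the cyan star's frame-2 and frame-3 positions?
1

The cyan star moved from (6, 9) to (5, 9), a distance of √(1² + 0²) ≈ 1.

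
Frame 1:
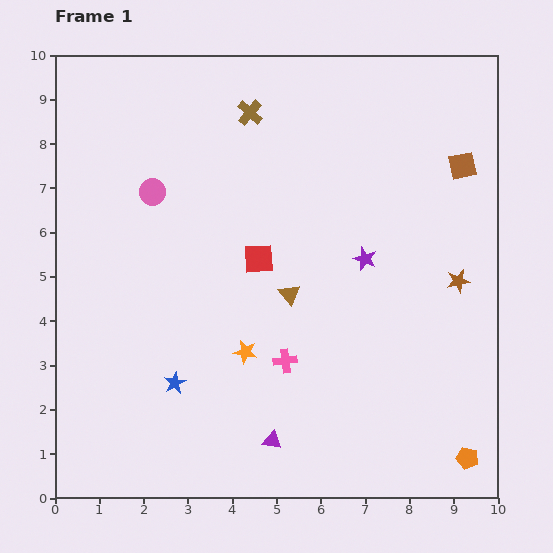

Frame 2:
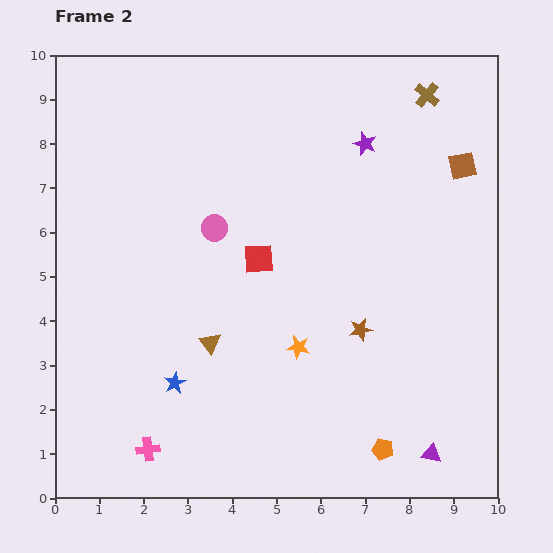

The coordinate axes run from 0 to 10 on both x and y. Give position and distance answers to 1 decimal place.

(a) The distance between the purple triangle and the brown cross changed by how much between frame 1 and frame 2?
+0.7

Distance in frame 1: 7.4. Distance in frame 2: 8.1.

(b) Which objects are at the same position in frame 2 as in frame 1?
the red square, the blue star, the brown square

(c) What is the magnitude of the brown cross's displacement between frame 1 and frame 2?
4.0

The brown cross moved from (4.4, 8.7) to (8.4, 9.1), a distance of √(4.0² + 0.4²) ≈ 4.0.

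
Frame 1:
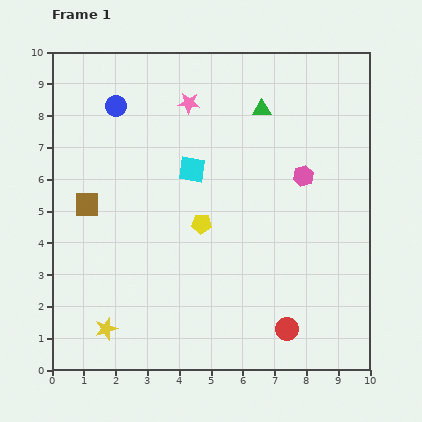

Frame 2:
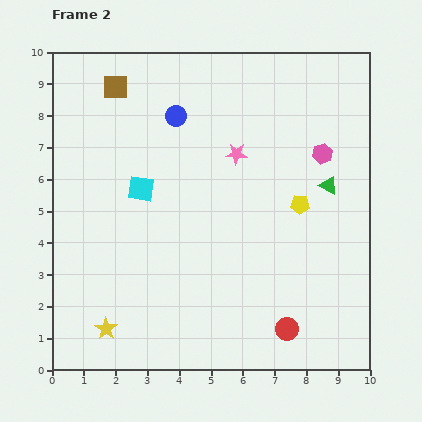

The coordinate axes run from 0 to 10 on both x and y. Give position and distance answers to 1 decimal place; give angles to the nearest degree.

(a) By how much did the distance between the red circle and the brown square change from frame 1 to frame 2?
+1.9

Distance in frame 1: 7.4. Distance in frame 2: 9.3.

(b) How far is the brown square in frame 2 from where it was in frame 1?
3.8

The brown square moved from (1.1, 5.2) to (2.0, 8.9), a distance of √(0.9² + 3.7²) ≈ 3.8.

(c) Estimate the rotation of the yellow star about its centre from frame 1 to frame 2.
19° counter-clockwise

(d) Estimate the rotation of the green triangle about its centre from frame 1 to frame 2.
28° clockwise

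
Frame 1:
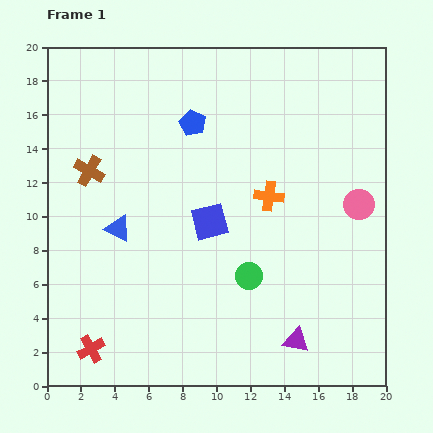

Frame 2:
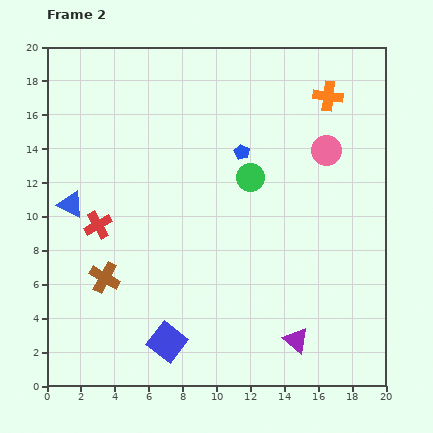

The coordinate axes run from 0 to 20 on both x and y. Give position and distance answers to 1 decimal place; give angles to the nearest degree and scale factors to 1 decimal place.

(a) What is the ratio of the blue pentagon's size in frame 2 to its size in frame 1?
0.6×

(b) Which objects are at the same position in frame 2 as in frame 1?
the purple triangle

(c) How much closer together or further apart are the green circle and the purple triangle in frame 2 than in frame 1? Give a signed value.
+5.3

Distance in frame 1: 4.7. Distance in frame 2: 10.0.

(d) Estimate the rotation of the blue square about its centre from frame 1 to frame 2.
38° counter-clockwise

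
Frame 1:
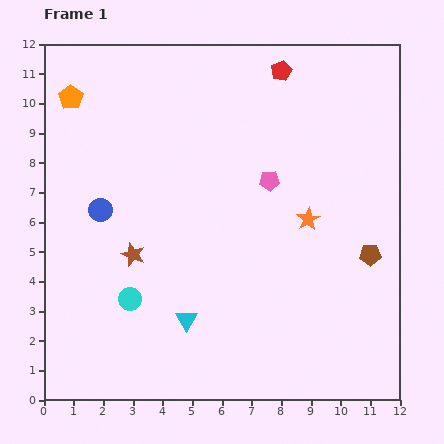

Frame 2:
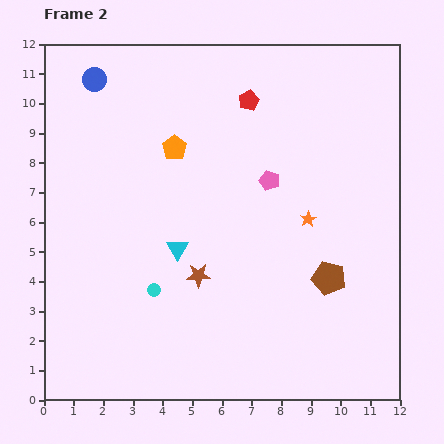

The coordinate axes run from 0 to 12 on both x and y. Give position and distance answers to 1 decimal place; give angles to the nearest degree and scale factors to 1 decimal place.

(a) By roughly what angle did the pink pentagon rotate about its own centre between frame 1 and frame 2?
23° clockwise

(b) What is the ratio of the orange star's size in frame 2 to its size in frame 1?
0.7×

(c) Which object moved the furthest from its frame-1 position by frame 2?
the blue circle

(moved 4.4; next 3.9)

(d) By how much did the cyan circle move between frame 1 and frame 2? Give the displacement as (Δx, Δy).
(0.8, 0.3)

The cyan circle was at (2.9, 3.4) in frame 1 and (3.7, 3.7) in frame 2.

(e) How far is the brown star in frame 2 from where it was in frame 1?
2.3

The brown star moved from (3.0, 4.9) to (5.2, 4.2), a distance of √(2.2² + 0.7²) ≈ 2.3.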